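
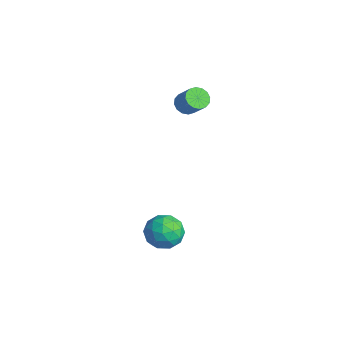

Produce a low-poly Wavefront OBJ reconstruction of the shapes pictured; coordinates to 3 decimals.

v 0.631 -3.002 -3.07
v 0.975 -3.549 -3.926
v -0.935 -3.731 -3.234
v -0.591 -4.278 -4.09
v -0.214 -4.517 -3.114
v 0.753 -4.066 -3.013
v -0.713 -3.214 -4.147
v 0.254 -2.763 -4.046
v 0.144 -3.68 -4.592
v 0.453 -4.485 -3.953
v -0.413 -2.795 -3.207
v -0.104 -3.6 -2.568
v 0.94 -3.211 -3.484
v -0.9 -4.069 -3.676
v -0.679 -4.209 -3.103
v -0.477 -4.53 -3.606
v 0.81 -3.515 -2.947
v 1.012 -3.836 -3.45
v 0.313 -4.405 -2.973
v -0.972 -3.444 -3.71
v -0.77 -3.765 -4.213
v 0.517 -2.75 -3.554
v 0.719 -3.071 -4.057
v -0.273 -2.875 -4.187
v 0.654 -3.61 -4.378
v -0.266 -4.039 -4.474
v -0.338 -3.413 -4.508
v 0.231 -3.148 -4.448
v 0.836 -4.083 -4.003
v -0.085 -4.512 -4.099
v 0.137 -4.652 -3.526
v 0.705 -4.387 -3.466
v 0.347 -4.16 -4.394
v 0.125 -2.768 -3.061
v -0.796 -3.197 -3.157
v -0.665 -2.893 -3.694
v -0.097 -2.628 -3.634
v 0.306 -3.241 -2.686
v -0.614 -3.67 -2.782
v -0.191 -4.132 -2.712
v 0.378 -3.867 -2.652
v -0.307 -3.12 -2.766
v -4.059 -0.531 2.22
v -3.615 -0.305 1.757
v -2.717 -0.102 2.718
v -3.161 -0.329 3.18
v -3.791 -0.019 1.862
v -2.894 0.184 2.822
v -4.039 0.13 2.062
v -3.142 0.333 3.023
v -4.293 0.101 2.305
v -3.395 0.304 3.266
v -4.483 -0.097 2.525
v -3.586 0.106 3.485
v -4.56 -0.411 2.663
v -3.663 -0.209 3.623
v -4.503 -0.758 2.682
v -3.605 -0.555 3.643
v -4.326 -1.044 2.578
v -3.429 -0.841 3.538
v -4.078 -1.193 2.377
v -3.181 -0.99 3.338
v -3.825 -1.164 2.134
v -2.927 -0.961 3.095
v -3.634 -0.966 1.915
v -2.737 -0.763 2.875
v -3.557 -0.651 1.777
v -2.66 -0.449 2.737
f 1 38 17
f 38 12 41
f 17 41 6
f 38 41 17
f 1 17 13
f 17 6 18
f 13 18 2
f 17 18 13
f 1 13 22
f 13 2 23
f 22 23 8
f 13 23 22
f 1 22 34
f 22 8 37
f 34 37 11
f 22 37 34
f 1 34 38
f 34 11 42
f 38 42 12
f 34 42 38
f 2 18 29
f 18 6 32
f 29 32 10
f 18 32 29
f 6 41 19
f 41 12 40
f 19 40 5
f 41 40 19
f 12 42 39
f 42 11 35
f 39 35 3
f 42 35 39
f 11 37 36
f 37 8 24
f 36 24 7
f 37 24 36
f 8 23 28
f 23 2 25
f 28 25 9
f 23 25 28
f 4 30 16
f 30 10 31
f 16 31 5
f 30 31 16
f 4 16 14
f 16 5 15
f 14 15 3
f 16 15 14
f 4 14 21
f 14 3 20
f 21 20 7
f 14 20 21
f 4 21 26
f 21 7 27
f 26 27 9
f 21 27 26
f 4 26 30
f 26 9 33
f 30 33 10
f 26 33 30
f 5 31 19
f 31 10 32
f 19 32 6
f 31 32 19
f 3 15 39
f 15 5 40
f 39 40 12
f 15 40 39
f 7 20 36
f 20 3 35
f 36 35 11
f 20 35 36
f 9 27 28
f 27 7 24
f 28 24 8
f 27 24 28
f 10 33 29
f 33 9 25
f 29 25 2
f 33 25 29
f 44 43 47
f 44 47 45
f 45 47 48
f 45 48 46
f 47 43 49
f 47 49 48
f 48 49 50
f 48 50 46
f 49 43 51
f 49 51 50
f 50 51 52
f 50 52 46
f 51 43 53
f 51 53 52
f 52 53 54
f 52 54 46
f 53 43 55
f 53 55 54
f 54 55 56
f 54 56 46
f 55 43 57
f 55 57 56
f 56 57 58
f 56 58 46
f 57 43 59
f 57 59 58
f 58 59 60
f 58 60 46
f 59 43 61
f 59 61 60
f 60 61 62
f 60 62 46
f 61 43 63
f 61 63 62
f 62 63 64
f 62 64 46
f 63 43 65
f 63 65 64
f 64 65 66
f 64 66 46
f 65 43 67
f 65 67 66
f 66 67 68
f 66 68 46
f 67 43 44
f 67 44 68
f 68 44 45
f 68 45 46



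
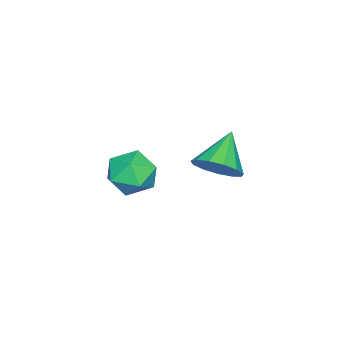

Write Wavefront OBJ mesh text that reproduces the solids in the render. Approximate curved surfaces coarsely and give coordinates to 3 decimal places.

v -3.389 -3.212 1.597
v -2.782 -2.781 2.012
v -2.478 -4.199 1.288
v -1.871 -3.768 1.703
v -2.511 -4.127 2.136
v -3.074 -3.517 2.327
v -2.186 -3.463 0.973
v -2.749 -2.853 1.164
v -2.039 -2.937 1.626
v -2.24 -3.347 2.345
v -3.02 -3.633 0.955
v -3.221 -4.043 1.674
v -1.475 -0.307 3.57
v -1.077 0.075 4.078
v -2.505 -0.353 4.41
v -1.28 0.363 3.844
v -1.545 0.438 3.524
v -1.788 0.276 3.218
v -1.932 -0.07 3.024
v -1.93 -0.492 3.003
v -1.784 -0.856 3.162
v -1.54 -1.045 3.45
v -1.276 -1 3.777
v -1.074 -0.735 4.037
v -1 -0.335 4.149
f 1 12 6
f 1 6 2
f 1 2 8
f 1 8 11
f 1 11 12
f 2 6 10
f 6 12 5
f 12 11 3
f 11 8 7
f 8 2 9
f 4 10 5
f 4 5 3
f 4 3 7
f 4 7 9
f 4 9 10
f 5 10 6
f 3 5 12
f 7 3 11
f 9 7 8
f 10 9 2
f 14 13 16
f 14 16 15
f 16 13 17
f 16 17 15
f 17 13 18
f 17 18 15
f 18 13 19
f 18 19 15
f 19 13 20
f 19 20 15
f 20 13 21
f 20 21 15
f 21 13 22
f 21 22 15
f 22 13 23
f 22 23 15
f 23 13 24
f 23 24 15
f 24 13 25
f 24 25 15
f 25 13 14
f 25 14 15



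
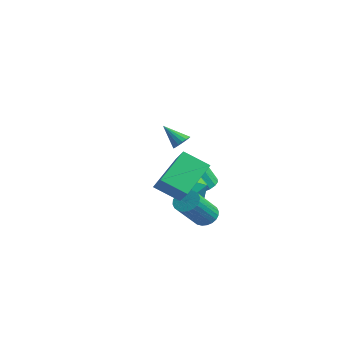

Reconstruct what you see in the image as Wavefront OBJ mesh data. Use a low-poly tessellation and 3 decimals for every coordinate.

v -2.095 1.681 2.088
v -1.781 1.89 2.502
v -3.085 1.299 3.032
v -1.933 2.097 2.426
v -2.123 2.209 2.273
v -2.305 2.199 2.077
v -2.44 2.071 1.884
v -2.495 1.853 1.737
v -2.459 1.596 1.672
v -2.339 1.358 1.701
v -2.163 1.194 1.82
v -1.972 1.142 1.999
v -1.808 1.212 2.2
v -1.711 1.391 2.375
v -1.701 1.635 2.484
v 0.561 0.872 0.352
v 1.115 1.268 0.668
v 0.852 0.824 1.684
v 0.299 0.428 1.368
v 0.83 1.486 0.689
v 0.567 1.041 1.706
v 0.484 1.563 0.634
v 0.221 1.118 1.65
v 0.155 1.482 0.513
v -0.107 1.037 1.53
v -0.08 1.261 0.356
v -0.343 0.817 1.372
v -0.168 0.951 0.198
v -0.431 0.507 1.214
v -0.09 0.623 0.075
v -0.352 0.179 1.091
v 0.138 0.353 0.015
v -0.125 -0.092 1.032
v 0.463 0.201 0.033
v 0.2 -0.244 1.049
v 0.81 0.203 0.123
v 0.548 -0.242 1.14
v 1.101 0.358 0.266
v 0.838 -0.086 1.283
v 1.267 0.631 0.429
v 1.005 0.187 1.445
v 1.272 0.96 0.574
v 1.01 0.515 1.59
v 3.629 -1.72 0.402
v 4.118 -2.02 0.018
v 4.44 -3.459 1.555
v 3.951 -3.16 1.938
v 4.263 -1.84 0.156
v 4.585 -3.279 1.693
v 4.311 -1.642 0.332
v 4.633 -3.081 1.869
v 4.255 -1.456 0.518
v 4.577 -2.895 2.055
v 4.104 -1.31 0.687
v 4.426 -2.749 2.224
v 3.881 -1.226 0.812
v 4.203 -2.665 2.349
v 3.619 -1.218 0.874
v 3.941 -2.657 2.411
v 3.359 -1.286 0.865
v 3.681 -2.725 2.402
v 3.14 -1.421 0.785
v 3.462 -2.86 2.322
v 2.995 -1.601 0.647
v 3.317 -3.04 2.184
v 2.947 -1.799 0.471
v 3.269 -3.238 2.008
v 3.003 -1.985 0.285
v 3.325 -3.424 1.822
v 3.154 -2.131 0.116
v 3.476 -3.57 1.653
v 3.377 -2.215 -0.009
v 3.699 -3.654 1.528
v 3.639 -2.223 -0.071
v 3.961 -3.662 1.466
v 3.899 -2.155 -0.062
v 4.221 -3.594 1.475
v 1.032 -0.432 1.371
v 1.696 -0.502 2.012
v 1.784 -1.378 0.488
v 2.448 -1.448 1.129
v 1.611 -1.81 1.288
v 1.146 -1.225 1.834
v 2.334 -0.655 0.666
v 1.869 -0.07 1.212
v 2.5 -0.64 1.576
v 2.054 -1.353 1.961
v 1.426 -0.527 0.539
v 0.98 -1.24 0.924
v 3.936 -3.518 2.04
v 2.917 -4.265 2.792
v 3.497 -1.787 3.164
v 2.478 -2.534 3.916
v 4.902 -3.886 2.984
v 3.883 -4.633 3.736
v 4.463 -2.155 4.108
v 3.444 -2.902 4.86
f 2 1 4
f 2 4 3
f 4 1 5
f 4 5 3
f 5 1 6
f 5 6 3
f 6 1 7
f 6 7 3
f 7 1 8
f 7 8 3
f 8 1 9
f 8 9 3
f 9 1 10
f 9 10 3
f 10 1 11
f 10 11 3
f 11 1 12
f 11 12 3
f 12 1 13
f 12 13 3
f 13 1 14
f 13 14 3
f 14 1 15
f 14 15 3
f 15 1 2
f 15 2 3
f 17 16 20
f 17 20 18
f 18 20 21
f 18 21 19
f 20 16 22
f 20 22 21
f 21 22 23
f 21 23 19
f 22 16 24
f 22 24 23
f 23 24 25
f 23 25 19
f 24 16 26
f 24 26 25
f 25 26 27
f 25 27 19
f 26 16 28
f 26 28 27
f 27 28 29
f 27 29 19
f 28 16 30
f 28 30 29
f 29 30 31
f 29 31 19
f 30 16 32
f 30 32 31
f 31 32 33
f 31 33 19
f 32 16 34
f 32 34 33
f 33 34 35
f 33 35 19
f 34 16 36
f 34 36 35
f 35 36 37
f 35 37 19
f 36 16 38
f 36 38 37
f 37 38 39
f 37 39 19
f 38 16 40
f 38 40 39
f 39 40 41
f 39 41 19
f 40 16 42
f 40 42 41
f 41 42 43
f 41 43 19
f 42 16 17
f 42 17 43
f 43 17 18
f 43 18 19
f 45 44 48
f 45 48 46
f 46 48 49
f 46 49 47
f 48 44 50
f 48 50 49
f 49 50 51
f 49 51 47
f 50 44 52
f 50 52 51
f 51 52 53
f 51 53 47
f 52 44 54
f 52 54 53
f 53 54 55
f 53 55 47
f 54 44 56
f 54 56 55
f 55 56 57
f 55 57 47
f 56 44 58
f 56 58 57
f 57 58 59
f 57 59 47
f 58 44 60
f 58 60 59
f 59 60 61
f 59 61 47
f 60 44 62
f 60 62 61
f 61 62 63
f 61 63 47
f 62 44 64
f 62 64 63
f 63 64 65
f 63 65 47
f 64 44 66
f 64 66 65
f 65 66 67
f 65 67 47
f 66 44 68
f 66 68 67
f 67 68 69
f 67 69 47
f 68 44 70
f 68 70 69
f 69 70 71
f 69 71 47
f 70 44 72
f 70 72 71
f 71 72 73
f 71 73 47
f 72 44 74
f 72 74 73
f 73 74 75
f 73 75 47
f 74 44 76
f 74 76 75
f 75 76 77
f 75 77 47
f 76 44 45
f 76 45 77
f 77 45 46
f 77 46 47
f 78 89 83
f 78 83 79
f 78 79 85
f 78 85 88
f 78 88 89
f 79 83 87
f 83 89 82
f 89 88 80
f 88 85 84
f 85 79 86
f 81 87 82
f 81 82 80
f 81 80 84
f 81 84 86
f 81 86 87
f 82 87 83
f 80 82 89
f 84 80 88
f 86 84 85
f 87 86 79
f 91 93 90
f 94 91 90
f 90 93 92
f 92 94 90
f 91 97 93
f 95 91 94
f 95 97 91
f 93 97 92
f 96 94 92
f 92 97 96
f 96 95 94
f 97 95 96



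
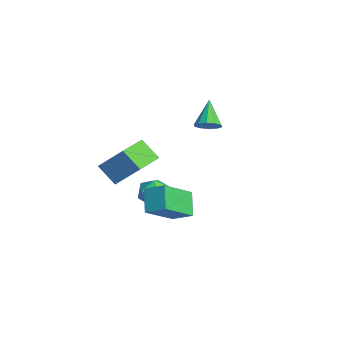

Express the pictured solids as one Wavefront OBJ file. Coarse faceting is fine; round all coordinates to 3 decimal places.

v -1.971 -1.527 -3.047
v -2.71 -2.123 -2.158
v -1.207 -0.559 -1.764
v -1.946 -1.154 -0.875
v -0.714 -2.786 -2.845
v -1.453 -3.381 -1.956
v 0.05 -1.817 -1.562
v -0.689 -2.413 -0.673
v 1.375 -0.979 -2.493
v 1.831 -0.958 -1.799
v 1.449 -2.322 -2.501
v 1.905 -2.301 -1.807
v 1.102 -2.087 -1.783
v 1.057 -1.258 -1.778
v 2.223 -2.022 -2.522
v 2.178 -1.193 -2.517
v 2.355 -1.603 -1.817
v 1.662 -1.643 -1.36
v 1.618 -1.637 -2.94
v 0.925 -1.677 -2.483
v -1.487 1.881 -0.208
v -1.102 2.4 -0.032
v -2.533 2.279 0.908
v -1.365 2.529 -0.324
v -1.674 2.411 -0.572
v -1.912 2.09 -0.681
v -1.988 1.69 -0.609
v -1.873 1.362 -0.384
v -1.61 1.233 -0.091
v -1.3 1.351 0.157
v -1.062 1.672 0.266
v -0.986 2.072 0.194
v 2.449 -1.061 -1.97
v 3.194 -2.523 -0.793
v 3.103 -0.336 -1.484
v 3.848 -1.799 -0.307
v 3.372 -1.301 -2.853
v 4.117 -2.764 -1.676
v 4.026 -0.577 -2.367
v 4.771 -2.039 -1.19
f 2 4 1
f 5 2 1
f 1 4 3
f 3 5 1
f 2 8 4
f 6 2 5
f 6 8 2
f 4 8 3
f 7 5 3
f 3 8 7
f 7 6 5
f 8 6 7
f 9 20 14
f 9 14 10
f 9 10 16
f 9 16 19
f 9 19 20
f 10 14 18
f 14 20 13
f 20 19 11
f 19 16 15
f 16 10 17
f 12 18 13
f 12 13 11
f 12 11 15
f 12 15 17
f 12 17 18
f 13 18 14
f 11 13 20
f 15 11 19
f 17 15 16
f 18 17 10
f 22 21 24
f 22 24 23
f 24 21 25
f 24 25 23
f 25 21 26
f 25 26 23
f 26 21 27
f 26 27 23
f 27 21 28
f 27 28 23
f 28 21 29
f 28 29 23
f 29 21 30
f 29 30 23
f 30 21 31
f 30 31 23
f 31 21 32
f 31 32 23
f 32 21 22
f 32 22 23
f 34 36 33
f 37 34 33
f 33 36 35
f 35 37 33
f 34 40 36
f 38 34 37
f 38 40 34
f 36 40 35
f 39 37 35
f 35 40 39
f 39 38 37
f 40 38 39



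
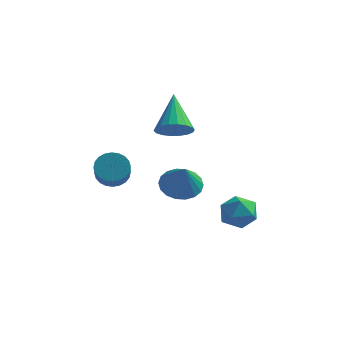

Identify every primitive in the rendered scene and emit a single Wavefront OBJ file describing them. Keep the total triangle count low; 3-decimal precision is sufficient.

v 0.052 1.207 1.354
v 0.421 0.684 0.944
v 0.408 0.633 2.406
v 0.657 0.921 0.993
v 0.773 1.215 1.114
v 0.747 1.507 1.283
v 0.583 1.74 1.465
v 0.314 1.867 1.626
v -0.007 1.864 1.732
v -0.316 1.73 1.764
v -0.553 1.493 1.715
v -0.669 1.2 1.594
v -0.643 0.907 1.425
v -0.479 0.675 1.243
v -0.209 0.547 1.082
v 0.112 0.551 0.976
v -1.006 3.324 2.778
v -0.463 3.738 2.583
v -1.474 4.496 3.962
v -0.697 3.835 2.394
v -0.992 3.832 2.282
v -1.29 3.727 2.267
v -1.532 3.543 2.354
v -1.669 3.316 2.525
v -1.676 3.09 2.746
v -1.549 2.91 2.973
v -1.315 2.813 3.162
v -1.02 2.817 3.275
v -0.722 2.921 3.289
v -0.481 3.105 3.202
v -0.343 3.333 3.032
v -0.337 3.559 2.811
v -2.912 2.313 0.82
v -2.318 2.412 0.635
v -1.854 1.306 1.535
v -2.448 1.207 1.72
v -2.334 2.563 0.828
v -1.869 1.457 1.729
v -2.438 2.676 1.021
v -1.973 1.569 1.921
v -2.614 2.733 1.182
v -2.149 1.627 2.082
v -2.835 2.727 1.289
v -2.371 1.621 2.189
v -3.068 2.658 1.324
v -2.604 1.551 2.224
v -3.278 2.536 1.282
v -2.813 1.43 2.182
v -3.432 2.38 1.17
v -2.967 1.274 2.07
v -3.506 2.214 1.005
v -3.042 1.108 1.905
v -3.491 2.063 0.811
v -3.026 0.957 1.712
v -3.387 1.951 0.619
v -2.922 0.844 1.519
v -3.211 1.893 0.458
v -2.746 0.787 1.358
v -2.989 1.899 0.351
v -2.525 0.793 1.251
v -2.756 1.969 0.316
v -2.292 0.862 1.216
v -2.547 2.09 0.358
v -2.082 0.984 1.258
v -2.393 2.246 0.47
v -1.928 1.14 1.37
v 1.61 3.381 -0.565
v 2.086 3.057 -0.073
v 1.134 2.283 -0.827
v 1.61 1.959 -0.335
v 1.05 2.403 -0.084
v 1.344 3.082 0.077
v 1.876 2.258 -0.977
v 2.17 2.937 -0.816
v 2.25 2.364 -0.328
v 1.74 2.453 0.224
v 1.48 2.887 -1.124
v 0.97 2.976 -0.572
f 2 1 4
f 2 4 3
f 4 1 5
f 4 5 3
f 5 1 6
f 5 6 3
f 6 1 7
f 6 7 3
f 7 1 8
f 7 8 3
f 8 1 9
f 8 9 3
f 9 1 10
f 9 10 3
f 10 1 11
f 10 11 3
f 11 1 12
f 11 12 3
f 12 1 13
f 12 13 3
f 13 1 14
f 13 14 3
f 14 1 15
f 14 15 3
f 15 1 16
f 15 16 3
f 16 1 2
f 16 2 3
f 18 17 20
f 18 20 19
f 20 17 21
f 20 21 19
f 21 17 22
f 21 22 19
f 22 17 23
f 22 23 19
f 23 17 24
f 23 24 19
f 24 17 25
f 24 25 19
f 25 17 26
f 25 26 19
f 26 17 27
f 26 27 19
f 27 17 28
f 27 28 19
f 28 17 29
f 28 29 19
f 29 17 30
f 29 30 19
f 30 17 31
f 30 31 19
f 31 17 32
f 31 32 19
f 32 17 18
f 32 18 19
f 34 33 37
f 34 37 35
f 35 37 38
f 35 38 36
f 37 33 39
f 37 39 38
f 38 39 40
f 38 40 36
f 39 33 41
f 39 41 40
f 40 41 42
f 40 42 36
f 41 33 43
f 41 43 42
f 42 43 44
f 42 44 36
f 43 33 45
f 43 45 44
f 44 45 46
f 44 46 36
f 45 33 47
f 45 47 46
f 46 47 48
f 46 48 36
f 47 33 49
f 47 49 48
f 48 49 50
f 48 50 36
f 49 33 51
f 49 51 50
f 50 51 52
f 50 52 36
f 51 33 53
f 51 53 52
f 52 53 54
f 52 54 36
f 53 33 55
f 53 55 54
f 54 55 56
f 54 56 36
f 55 33 57
f 55 57 56
f 56 57 58
f 56 58 36
f 57 33 59
f 57 59 58
f 58 59 60
f 58 60 36
f 59 33 61
f 59 61 60
f 60 61 62
f 60 62 36
f 61 33 63
f 61 63 62
f 62 63 64
f 62 64 36
f 63 33 65
f 63 65 64
f 64 65 66
f 64 66 36
f 65 33 34
f 65 34 66
f 66 34 35
f 66 35 36
f 67 78 72
f 67 72 68
f 67 68 74
f 67 74 77
f 67 77 78
f 68 72 76
f 72 78 71
f 78 77 69
f 77 74 73
f 74 68 75
f 70 76 71
f 70 71 69
f 70 69 73
f 70 73 75
f 70 75 76
f 71 76 72
f 69 71 78
f 73 69 77
f 75 73 74
f 76 75 68



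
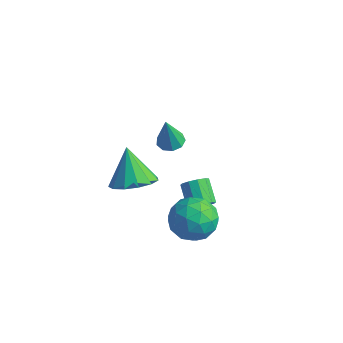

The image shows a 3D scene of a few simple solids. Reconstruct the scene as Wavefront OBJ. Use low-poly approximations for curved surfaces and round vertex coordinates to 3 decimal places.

v 1.213 -0.549 -2.514
v 1.63 -0.117 -2.36
v 0.804 0.442 -1.693
v 0.387 0.009 -1.846
v 1.451 -0.001 -2.679
v 0.625 0.558 -2.011
v 1.181 -0.095 -2.934
v 0.355 0.464 -2.266
v 0.923 -0.362 -3.029
v 0.097 0.197 -2.361
v 0.776 -0.701 -2.927
v -0.05 -0.142 -2.259
v 0.796 -0.982 -2.667
v -0.03 -0.423 -2
v 0.975 -1.098 -2.349
v 0.149 -0.539 -1.681
v 1.245 -1.004 -2.094
v 0.419 -0.445 -1.426
v 1.503 -0.737 -1.999
v 0.677 -0.178 -1.331
v 1.65 -0.398 -2.101
v 0.824 0.161 -1.433
v -0.568 -2.805 -0.173
v 0.14 -3.311 0.414
v -1.392 -2.255 1.293
v 0.353 -2.766 0.33
v 0.274 -2.233 0.085
v -0.073 -1.882 -0.241
v -0.576 -1.824 -0.546
v -1.077 -2.077 -0.733
v -1.417 -2.562 -0.742
v -1.487 -3.124 -0.57
v -1.265 -3.584 -0.272
v -0.822 -3.798 0.057
v -0.298 -3.696 0.313
v 0.939 -1.616 -1.334
v 1.719 -0.864 -1.639
v 1.961 -2.956 -2.021
v 2.741 -2.204 -2.326
v 2.567 -2.423 -1.237
v 1.935 -1.595 -0.812
v 1.745 -2.225 -2.848
v 1.113 -1.397 -2.423
v 2.216 -1.241 -2.575
v 2.725 -1.363 -1.579
v 0.955 -2.457 -2.081
v 1.464 -2.579 -1.085
v 1.239 -1.122 -1.426
v 2.441 -2.698 -2.234
v 2.339 -2.826 -1.593
v 2.797 -2.385 -1.773
v 1.366 -1.552 -0.94
v 1.825 -1.11 -1.119
v 2.324 -2.027 -0.883
v 1.855 -2.71 -2.541
v 2.314 -2.268 -2.72
v 0.883 -1.435 -1.887
v 1.341 -0.994 -2.067
v 1.356 -1.793 -2.777
v 1.99 -0.902 -2.156
v 2.591 -1.69 -2.56
v 2.005 -1.702 -2.866
v 1.634 -1.215 -2.617
v 2.289 -0.974 -1.57
v 2.89 -1.762 -1.974
v 2.788 -1.89 -1.334
v 2.416 -1.404 -1.084
v 2.581 -1.195 -2.121
v 0.79 -2.058 -1.686
v 1.391 -2.846 -2.09
v 1.264 -2.416 -2.576
v 0.892 -1.93 -2.326
v 1.089 -2.13 -1.1
v 1.69 -2.918 -1.504
v 2.046 -2.605 -1.043
v 1.675 -2.118 -0.794
v 1.099 -2.625 -1.539
v -3.022 2.605 -3.295
v -2.363 2.563 -3.289
v -3.058 2.295 -1.665
v -2.492 2.989 -3.21
v -2.868 3.235 -3.172
v -3.316 3.187 -3.191
v -3.627 2.866 -3.259
v -3.655 2.423 -3.344
v -3.386 2.066 -3.406
v -2.947 1.961 -3.416
v -2.543 2.157 -3.37
f 2 1 5
f 2 5 3
f 3 5 6
f 3 6 4
f 5 1 7
f 5 7 6
f 6 7 8
f 6 8 4
f 7 1 9
f 7 9 8
f 8 9 10
f 8 10 4
f 9 1 11
f 9 11 10
f 10 11 12
f 10 12 4
f 11 1 13
f 11 13 12
f 12 13 14
f 12 14 4
f 13 1 15
f 13 15 14
f 14 15 16
f 14 16 4
f 15 1 17
f 15 17 16
f 16 17 18
f 16 18 4
f 17 1 19
f 17 19 18
f 18 19 20
f 18 20 4
f 19 1 21
f 19 21 20
f 20 21 22
f 20 22 4
f 21 1 2
f 21 2 22
f 22 2 3
f 22 3 4
f 24 23 26
f 24 26 25
f 26 23 27
f 26 27 25
f 27 23 28
f 27 28 25
f 28 23 29
f 28 29 25
f 29 23 30
f 29 30 25
f 30 23 31
f 30 31 25
f 31 23 32
f 31 32 25
f 32 23 33
f 32 33 25
f 33 23 34
f 33 34 25
f 34 23 35
f 34 35 25
f 35 23 24
f 35 24 25
f 36 73 52
f 73 47 76
f 52 76 41
f 73 76 52
f 36 52 48
f 52 41 53
f 48 53 37
f 52 53 48
f 36 48 57
f 48 37 58
f 57 58 43
f 48 58 57
f 36 57 69
f 57 43 72
f 69 72 46
f 57 72 69
f 36 69 73
f 69 46 77
f 73 77 47
f 69 77 73
f 37 53 64
f 53 41 67
f 64 67 45
f 53 67 64
f 41 76 54
f 76 47 75
f 54 75 40
f 76 75 54
f 47 77 74
f 77 46 70
f 74 70 38
f 77 70 74
f 46 72 71
f 72 43 59
f 71 59 42
f 72 59 71
f 43 58 63
f 58 37 60
f 63 60 44
f 58 60 63
f 39 65 51
f 65 45 66
f 51 66 40
f 65 66 51
f 39 51 49
f 51 40 50
f 49 50 38
f 51 50 49
f 39 49 56
f 49 38 55
f 56 55 42
f 49 55 56
f 39 56 61
f 56 42 62
f 61 62 44
f 56 62 61
f 39 61 65
f 61 44 68
f 65 68 45
f 61 68 65
f 40 66 54
f 66 45 67
f 54 67 41
f 66 67 54
f 38 50 74
f 50 40 75
f 74 75 47
f 50 75 74
f 42 55 71
f 55 38 70
f 71 70 46
f 55 70 71
f 44 62 63
f 62 42 59
f 63 59 43
f 62 59 63
f 45 68 64
f 68 44 60
f 64 60 37
f 68 60 64
f 79 78 81
f 79 81 80
f 81 78 82
f 81 82 80
f 82 78 83
f 82 83 80
f 83 78 84
f 83 84 80
f 84 78 85
f 84 85 80
f 85 78 86
f 85 86 80
f 86 78 87
f 86 87 80
f 87 78 88
f 87 88 80
f 88 78 79
f 88 79 80



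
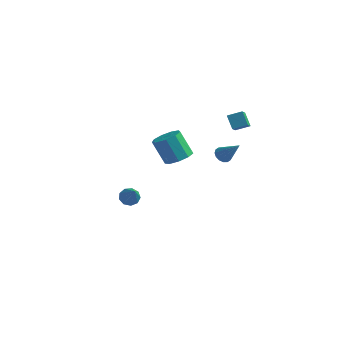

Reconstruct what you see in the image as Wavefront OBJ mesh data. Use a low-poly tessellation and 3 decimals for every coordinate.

v 2.78 -1.076 3.421
v 2.242 -0.667 4.13
v 2.577 -0.258 2.794
v 2.04 0.152 3.504
v 3.52 -0.652 3.736
v 2.983 -0.242 4.446
v 3.318 0.167 3.11
v 2.78 0.576 3.819
v -3.953 -0.786 -4.629
v -3.675 -1.155 -5.086
v -2.987 -1.914 -3.131
v -3.415 -0.807 -4.992
v -3.407 -0.449 -4.728
v -3.655 -0.249 -4.418
v -4.042 -0.301 -4.207
v -4.389 -0.579 -4.193
v -4.531 -0.955 -4.384
v -4.403 -1.252 -4.689
v -4.065 -1.33 -4.967
v 2.647 -1.962 1.764
v 3.021 -2.161 1.397
v 3.733 -2.158 2.976
v 3.066 -1.874 1.402
v 2.999 -1.612 1.505
v 2.838 -1.443 1.677
v 2.625 -1.413 1.872
v 2.419 -1.53 2.038
v 2.273 -1.763 2.13
v 2.228 -2.049 2.125
v 2.295 -2.312 2.022
v 2.456 -2.481 1.85
v 2.668 -2.511 1.655
v 2.875 -2.394 1.489
v 0.529 -3.18 1.6
v 1.237 -3.462 2.041
v 0.378 -3.362 3.481
v -0.329 -3.08 3.04
v 1.243 -2.861 2.003
v 0.385 -2.761 3.444
v 0.916 -2.41 1.776
v 0.058 -2.309 3.217
v 0.407 -2.319 1.467
v -0.451 -2.218 2.908
v -0.044 -2.631 1.22
v -0.902 -2.531 2.661
v -0.227 -3.2 1.15
v -1.086 -3.1 2.591
v -0.057 -3.76 1.291
v -0.915 -3.66 2.732
v 0.388 -4.048 1.576
v -0.47 -3.948 3.017
v 0.899 -3.931 1.872
v 0.041 -3.831 3.313
f 2 4 1
f 5 2 1
f 1 4 3
f 3 5 1
f 2 8 4
f 6 2 5
f 6 8 2
f 4 8 3
f 7 5 3
f 3 8 7
f 7 6 5
f 8 6 7
f 10 9 12
f 10 12 11
f 12 9 13
f 12 13 11
f 13 9 14
f 13 14 11
f 14 9 15
f 14 15 11
f 15 9 16
f 15 16 11
f 16 9 17
f 16 17 11
f 17 9 18
f 17 18 11
f 18 9 19
f 18 19 11
f 19 9 10
f 19 10 11
f 21 20 23
f 21 23 22
f 23 20 24
f 23 24 22
f 24 20 25
f 24 25 22
f 25 20 26
f 25 26 22
f 26 20 27
f 26 27 22
f 27 20 28
f 27 28 22
f 28 20 29
f 28 29 22
f 29 20 30
f 29 30 22
f 30 20 31
f 30 31 22
f 31 20 32
f 31 32 22
f 32 20 33
f 32 33 22
f 33 20 21
f 33 21 22
f 35 34 38
f 35 38 36
f 36 38 39
f 36 39 37
f 38 34 40
f 38 40 39
f 39 40 41
f 39 41 37
f 40 34 42
f 40 42 41
f 41 42 43
f 41 43 37
f 42 34 44
f 42 44 43
f 43 44 45
f 43 45 37
f 44 34 46
f 44 46 45
f 45 46 47
f 45 47 37
f 46 34 48
f 46 48 47
f 47 48 49
f 47 49 37
f 48 34 50
f 48 50 49
f 49 50 51
f 49 51 37
f 50 34 52
f 50 52 51
f 51 52 53
f 51 53 37
f 52 34 35
f 52 35 53
f 53 35 36
f 53 36 37



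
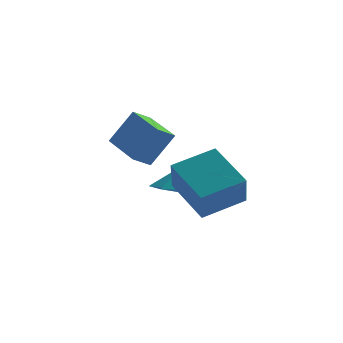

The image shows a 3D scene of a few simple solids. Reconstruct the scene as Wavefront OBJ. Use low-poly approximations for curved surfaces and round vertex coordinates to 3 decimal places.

v -2.735 -0.359 -0.782
v -2.149 0.412 -1.1
v -2.525 -0.081 0.282
v -2.895 0.623 -1.008
v -3.547 0.258 -0.783
v -3.724 -0.469 -0.558
v -3.322 -1.131 -0.464
v -2.575 -1.341 -0.557
v -1.923 -0.976 -0.781
v -1.746 -0.25 -1.006
v -4.279 -0.771 0.835
v -3.428 -0.619 2.181
v -5.128 0.75 1.2
v -4.276 0.902 2.546
v -3.664 -0.322 0.394
v -2.812 -0.17 1.74
v -4.512 1.199 0.759
v -3.661 1.351 2.105
v -2.037 -4.363 0.338
v -3.005 -2.946 1.307
v -1.981 -3.474 -0.906
v -2.949 -2.057 0.063
v -0.531 -3.703 0.877
v -1.499 -2.286 1.846
v -0.475 -2.814 -0.367
v -1.443 -1.397 0.602
f 2 1 4
f 2 4 3
f 4 1 5
f 4 5 3
f 5 1 6
f 5 6 3
f 6 1 7
f 6 7 3
f 7 1 8
f 7 8 3
f 8 1 9
f 8 9 3
f 9 1 10
f 9 10 3
f 10 1 2
f 10 2 3
f 12 14 11
f 15 12 11
f 11 14 13
f 13 15 11
f 12 18 14
f 16 12 15
f 16 18 12
f 14 18 13
f 17 15 13
f 13 18 17
f 17 16 15
f 18 16 17
f 20 22 19
f 23 20 19
f 19 22 21
f 21 23 19
f 20 26 22
f 24 20 23
f 24 26 20
f 22 26 21
f 25 23 21
f 21 26 25
f 25 24 23
f 26 24 25



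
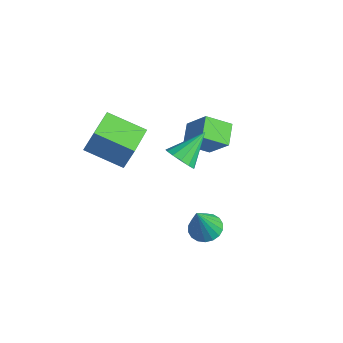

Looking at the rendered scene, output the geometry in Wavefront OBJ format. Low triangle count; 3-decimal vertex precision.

v 1.923 0.573 -1.194
v 2.537 1.045 -1.105
v 2.197 -0.113 0.534
v 2.274 1.238 -0.987
v 1.941 1.299 -0.909
v 1.604 1.216 -0.889
v 1.331 1.006 -0.928
v 1.175 0.71 -1.021
v 1.166 0.387 -1.148
v 1.308 0.101 -1.284
v 1.571 -0.092 -1.402
v 1.904 -0.153 -1.479
v 2.241 -0.07 -1.5
v 2.514 0.14 -1.46
v 2.671 0.436 -1.368
v 2.679 0.759 -1.241
v -1.764 1.989 0.962
v -2.537 2.739 1.469
v -1.208 3.038 0.258
v -1.98 3.788 0.765
v -0.7 2.252 2.195
v -1.472 3.002 2.702
v -0.143 3.301 1.491
v -0.916 4.051 1.998
v 0.545 0.191 2.796
v 1.291 0.368 2.651
v 0.415 1.589 3.824
v 1.053 0.572 2.343
v 0.654 0.655 2.179
v 0.22 0.591 2.211
v -0.11 0.399 2.429
v -0.232 0.142 2.764
v -0.107 -0.1 3.109
v 0.225 -0.249 3.355
v 0.659 -0.259 3.423
v 1.057 -0.126 3.293
v 1.292 0.108 3.005
v -1.769 -3.172 3.493
v -1.474 -2.799 4.681
v -2.87 -1.796 3.335
v -2.575 -1.423 4.523
v -0.325 -2.097 2.797
v -0.03 -1.724 3.985
v -1.426 -0.721 2.639
v -1.131 -0.348 3.827
f 2 1 4
f 2 4 3
f 4 1 5
f 4 5 3
f 5 1 6
f 5 6 3
f 6 1 7
f 6 7 3
f 7 1 8
f 7 8 3
f 8 1 9
f 8 9 3
f 9 1 10
f 9 10 3
f 10 1 11
f 10 11 3
f 11 1 12
f 11 12 3
f 12 1 13
f 12 13 3
f 13 1 14
f 13 14 3
f 14 1 15
f 14 15 3
f 15 1 16
f 15 16 3
f 16 1 2
f 16 2 3
f 18 20 17
f 21 18 17
f 17 20 19
f 19 21 17
f 18 24 20
f 22 18 21
f 22 24 18
f 20 24 19
f 23 21 19
f 19 24 23
f 23 22 21
f 24 22 23
f 26 25 28
f 26 28 27
f 28 25 29
f 28 29 27
f 29 25 30
f 29 30 27
f 30 25 31
f 30 31 27
f 31 25 32
f 31 32 27
f 32 25 33
f 32 33 27
f 33 25 34
f 33 34 27
f 34 25 35
f 34 35 27
f 35 25 36
f 35 36 27
f 36 25 37
f 36 37 27
f 37 25 26
f 37 26 27
f 39 41 38
f 42 39 38
f 38 41 40
f 40 42 38
f 39 45 41
f 43 39 42
f 43 45 39
f 41 45 40
f 44 42 40
f 40 45 44
f 44 43 42
f 45 43 44



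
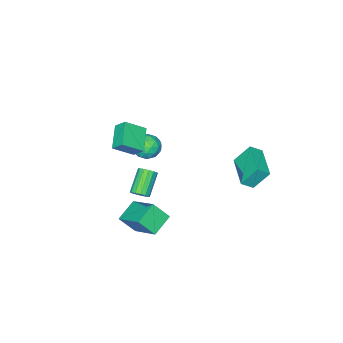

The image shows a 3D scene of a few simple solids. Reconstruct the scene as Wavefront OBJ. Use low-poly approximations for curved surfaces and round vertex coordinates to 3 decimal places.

v -1.772 -3.617 1.715
v -1.409 -3.269 1.068
v -0.651 -4.271 1.992
v -0.288 -3.923 1.345
v -0.484 -3.469 1.999
v -1.177 -3.064 1.827
v -0.883 -4.476 1.233
v -1.576 -4.071 1.061
v -0.859 -3.8 0.769
v -0.613 -3.177 1.243
v -1.447 -4.363 1.817
v -1.201 -3.74 2.291
v -1.689 -3.385 1.367
v -0.371 -4.155 1.693
v -0.487 -3.888 2.077
v -0.273 -3.683 1.697
v -1.552 -3.265 1.814
v -1.339 -3.06 1.433
v -0.795 -3.178 1.98
v -0.721 -4.48 1.627
v -0.508 -4.275 1.246
v -1.787 -3.857 1.363
v -1.573 -3.652 0.983
v -1.265 -4.362 1.08
v -1.152 -3.493 0.811
v -0.494 -3.877 0.974
v -0.843 -4.202 0.908
v -1.251 -3.965 0.808
v -1.007 -3.127 1.09
v -0.348 -3.511 1.252
v -0.464 -3.244 1.637
v -0.871 -3.006 1.536
v -0.684 -3.439 0.914
v -1.712 -4.029 1.808
v -1.053 -4.413 1.97
v -1.189 -4.534 1.524
v -1.596 -4.296 1.423
v -1.566 -3.663 2.086
v -0.908 -4.047 2.249
v -0.809 -3.575 2.252
v -1.217 -3.338 2.152
v -1.376 -4.101 2.146
v 0.753 -4.214 3.977
v 0.642 -3.602 4.57
v -0.201 -3.665 3.231
v -0.313 -3.052 3.825
v 1.773 -3.368 3.295
v 1.661 -2.755 3.889
v 0.818 -2.818 2.55
v 0.707 -2.206 3.143
v 1.198 -2.019 0.072
v 1.575 -2.214 0.373
v 0.539 -2.676 1.369
v 0.162 -2.481 1.068
v 1.542 -1.96 0.457
v 0.507 -2.423 1.453
v 1.418 -1.722 0.438
v 0.382 -2.185 1.435
v 1.235 -1.564 0.321
v 0.199 -2.026 1.317
v 1.041 -1.527 0.137
v 0.005 -1.99 1.134
v 0.89 -1.622 -0.064
v -0.146 -2.085 0.932
v 0.821 -1.824 -0.229
v -0.215 -2.286 0.767
v 0.853 -2.077 -0.313
v -0.182 -2.54 0.683
v 0.978 -2.315 -0.295
v -0.058 -2.778 0.702
v 1.161 -2.474 -0.177
v 0.125 -2.936 0.819
v 1.355 -2.51 0.006
v 0.319 -2.973 1.003
v 1.506 -2.415 0.208
v 0.47 -2.878 1.204
v -3.988 0.449 0.841
v -4.557 1.029 1.956
v -2.875 2.006 0.598
v -3.443 2.587 1.713
v -3.417 0.113 1.307
v -3.985 0.694 2.422
v -2.303 1.671 1.064
v -2.872 2.251 2.179
v 2.438 -1.183 0.86
v 2.709 0.506 1.878
v 1.919 -0.559 -0.038
v 2.19 1.13 0.98
v 3.59 -1.03 0.3
v 3.861 0.659 1.318
v 3.071 -0.406 -0.598
v 3.342 1.283 0.42
f 1 38 17
f 38 12 41
f 17 41 6
f 38 41 17
f 1 17 13
f 17 6 18
f 13 18 2
f 17 18 13
f 1 13 22
f 13 2 23
f 22 23 8
f 13 23 22
f 1 22 34
f 22 8 37
f 34 37 11
f 22 37 34
f 1 34 38
f 34 11 42
f 38 42 12
f 34 42 38
f 2 18 29
f 18 6 32
f 29 32 10
f 18 32 29
f 6 41 19
f 41 12 40
f 19 40 5
f 41 40 19
f 12 42 39
f 42 11 35
f 39 35 3
f 42 35 39
f 11 37 36
f 37 8 24
f 36 24 7
f 37 24 36
f 8 23 28
f 23 2 25
f 28 25 9
f 23 25 28
f 4 30 16
f 30 10 31
f 16 31 5
f 30 31 16
f 4 16 14
f 16 5 15
f 14 15 3
f 16 15 14
f 4 14 21
f 14 3 20
f 21 20 7
f 14 20 21
f 4 21 26
f 21 7 27
f 26 27 9
f 21 27 26
f 4 26 30
f 26 9 33
f 30 33 10
f 26 33 30
f 5 31 19
f 31 10 32
f 19 32 6
f 31 32 19
f 3 15 39
f 15 5 40
f 39 40 12
f 15 40 39
f 7 20 36
f 20 3 35
f 36 35 11
f 20 35 36
f 9 27 28
f 27 7 24
f 28 24 8
f 27 24 28
f 10 33 29
f 33 9 25
f 29 25 2
f 33 25 29
f 44 46 43
f 47 44 43
f 43 46 45
f 45 47 43
f 44 50 46
f 48 44 47
f 48 50 44
f 46 50 45
f 49 47 45
f 45 50 49
f 49 48 47
f 50 48 49
f 52 51 55
f 52 55 53
f 53 55 56
f 53 56 54
f 55 51 57
f 55 57 56
f 56 57 58
f 56 58 54
f 57 51 59
f 57 59 58
f 58 59 60
f 58 60 54
f 59 51 61
f 59 61 60
f 60 61 62
f 60 62 54
f 61 51 63
f 61 63 62
f 62 63 64
f 62 64 54
f 63 51 65
f 63 65 64
f 64 65 66
f 64 66 54
f 65 51 67
f 65 67 66
f 66 67 68
f 66 68 54
f 67 51 69
f 67 69 68
f 68 69 70
f 68 70 54
f 69 51 71
f 69 71 70
f 70 71 72
f 70 72 54
f 71 51 73
f 71 73 72
f 72 73 74
f 72 74 54
f 73 51 75
f 73 75 74
f 74 75 76
f 74 76 54
f 75 51 52
f 75 52 76
f 76 52 53
f 76 53 54
f 78 80 77
f 81 78 77
f 77 80 79
f 79 81 77
f 78 84 80
f 82 78 81
f 82 84 78
f 80 84 79
f 83 81 79
f 79 84 83
f 83 82 81
f 84 82 83
f 86 88 85
f 89 86 85
f 85 88 87
f 87 89 85
f 86 92 88
f 90 86 89
f 90 92 86
f 88 92 87
f 91 89 87
f 87 92 91
f 91 90 89
f 92 90 91



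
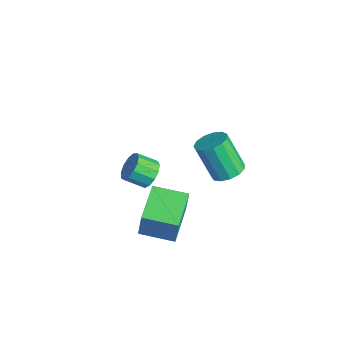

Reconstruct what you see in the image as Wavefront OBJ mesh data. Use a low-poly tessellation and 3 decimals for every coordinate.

v -1.887 0.317 -2.452
v -1.681 0.4 -1.06
v -0.94 1.712 -2.675
v -0.735 1.795 -1.283
v -0.145 -0.895 -2.637
v 0.06 -0.812 -1.245
v 0.801 0.5 -2.86
v 1.007 0.583 -1.468
v 1.732 2.576 2.501
v 2.401 2.798 2.856
v 1.678 2.266 4.554
v 1.008 2.044 4.199
v 2.136 3.155 2.855
v 1.413 2.623 4.552
v 1.742 3.328 2.742
v 1.019 2.797 4.439
v 1.345 3.263 2.552
v 0.622 2.731 4.249
v 1.07 2.979 2.346
v 0.347 2.447 4.043
v 1.006 2.567 2.19
v 0.283 2.036 3.887
v 1.172 2.158 2.132
v 0.449 1.627 3.829
v 1.515 1.882 2.192
v 0.792 1.35 3.889
v 1.928 1.826 2.35
v 1.205 1.294 4.047
v 2.278 2.008 2.556
v 1.555 1.476 4.253
v 2.454 2.37 2.745
v 1.731 1.838 4.442
v -3.095 0.86 -1.733
v -2.39 0.788 -1.406
v -2.76 -0.091 -0.8
v -3.465 -0.02 -1.127
v -2.619 1.062 -1.149
v -2.989 0.183 -0.543
v -2.999 1.271 -1.077
v -3.368 0.392 -0.471
v -3.409 1.35 -1.214
v -3.779 0.471 -0.608
v -3.72 1.273 -1.515
v -4.09 0.394 -0.909
v -3.832 1.065 -1.885
v -4.202 0.186 -1.279
v -3.71 0.791 -2.207
v -4.08 -0.088 -1.601
v -3.393 0.54 -2.379
v -3.763 -0.339 -1.773
v -2.982 0.39 -2.345
v -3.352 -0.489 -1.739
v -2.606 0.389 -2.117
v -2.976 -0.49 -1.511
v -2.386 0.537 -1.767
v -2.755 -0.342 -1.161
f 2 4 1
f 5 2 1
f 1 4 3
f 3 5 1
f 2 8 4
f 6 2 5
f 6 8 2
f 4 8 3
f 7 5 3
f 3 8 7
f 7 6 5
f 8 6 7
f 10 9 13
f 10 13 11
f 11 13 14
f 11 14 12
f 13 9 15
f 13 15 14
f 14 15 16
f 14 16 12
f 15 9 17
f 15 17 16
f 16 17 18
f 16 18 12
f 17 9 19
f 17 19 18
f 18 19 20
f 18 20 12
f 19 9 21
f 19 21 20
f 20 21 22
f 20 22 12
f 21 9 23
f 21 23 22
f 22 23 24
f 22 24 12
f 23 9 25
f 23 25 24
f 24 25 26
f 24 26 12
f 25 9 27
f 25 27 26
f 26 27 28
f 26 28 12
f 27 9 29
f 27 29 28
f 28 29 30
f 28 30 12
f 29 9 31
f 29 31 30
f 30 31 32
f 30 32 12
f 31 9 10
f 31 10 32
f 32 10 11
f 32 11 12
f 34 33 37
f 34 37 35
f 35 37 38
f 35 38 36
f 37 33 39
f 37 39 38
f 38 39 40
f 38 40 36
f 39 33 41
f 39 41 40
f 40 41 42
f 40 42 36
f 41 33 43
f 41 43 42
f 42 43 44
f 42 44 36
f 43 33 45
f 43 45 44
f 44 45 46
f 44 46 36
f 45 33 47
f 45 47 46
f 46 47 48
f 46 48 36
f 47 33 49
f 47 49 48
f 48 49 50
f 48 50 36
f 49 33 51
f 49 51 50
f 50 51 52
f 50 52 36
f 51 33 53
f 51 53 52
f 52 53 54
f 52 54 36
f 53 33 55
f 53 55 54
f 54 55 56
f 54 56 36
f 55 33 34
f 55 34 56
f 56 34 35
f 56 35 36



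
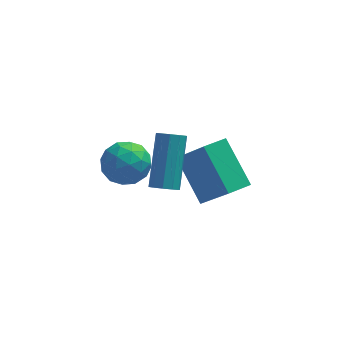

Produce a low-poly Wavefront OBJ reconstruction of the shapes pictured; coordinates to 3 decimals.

v 0.928 0.561 -0.673
v 1.471 -0.202 -0.476
v -0.291 -0.138 -0.024
v 0.252 -0.901 0.173
v 0.4 -0.077 0.635
v 1.154 0.355 0.234
v 0.026 -0.695 -0.734
v 0.78 -0.263 -1.135
v 0.913 -0.979 -0.514
v 1.145 -0.596 0.332
v 0.035 0.256 -0.832
v 0.267 0.639 0.014
v 1.307 0.241 -0.632
v -0.127 -0.581 0.132
v -0.039 -0.096 0.403
v 0.28 -0.545 0.519
v 1.12 0.569 -0.214
v 1.439 0.12 -0.099
v 0.81 0.194 0.555
v -0.259 -0.46 -0.401
v 0.06 -0.909 -0.286
v 0.9 0.205 -1.019
v 1.219 -0.244 -0.903
v 0.37 -0.534 -1.055
v 1.298 -0.664 -0.538
v 0.581 -1.075 -0.156
v 0.448 -0.954 -0.689
v 0.891 -0.7 -0.925
v 1.434 -0.439 -0.041
v 0.717 -0.85 0.341
v 0.805 -0.366 0.612
v 1.247 -0.112 0.376
v 1.106 -0.896 -0.063
v 0.463 0.51 -0.841
v -0.254 0.099 -0.459
v -0.067 -0.228 -0.876
v 0.375 0.026 -1.112
v 0.599 0.735 -0.344
v -0.118 0.324 0.038
v 0.289 0.36 0.425
v 0.732 0.614 0.189
v 0.074 0.556 -0.437
v 4.09 -1.746 -0.498
v 3.29 -0.339 0.793
v 3.171 -0.811 -2.087
v 2.371 0.596 -0.796
v 4.889 -1.176 -0.624
v 4.089 0.231 0.667
v 3.97 -0.241 -2.213
v 3.17 1.166 -0.922
v 1.834 -3.421 1.67
v 2.094 -3.77 1.973
v 2.385 -2.288 3.432
v 2.126 -1.939 3.13
v 2.312 -3.622 1.779
v 2.604 -2.14 3.239
v 2.348 -3.397 1.544
v 2.64 -1.916 3.003
v 2.188 -3.181 1.357
v 2.48 -1.7 2.816
v 1.893 -3.057 1.289
v 2.184 -1.575 2.749
v 1.575 -3.072 1.368
v 1.866 -1.59 2.827
v 1.356 -3.22 1.561
v 1.648 -1.738 3.021
v 1.32 -3.444 1.797
v 1.612 -1.963 3.256
v 1.48 -3.66 1.984
v 1.772 -2.179 3.443
v 1.776 -3.785 2.051
v 2.067 -2.303 3.511
f 1 38 17
f 38 12 41
f 17 41 6
f 38 41 17
f 1 17 13
f 17 6 18
f 13 18 2
f 17 18 13
f 1 13 22
f 13 2 23
f 22 23 8
f 13 23 22
f 1 22 34
f 22 8 37
f 34 37 11
f 22 37 34
f 1 34 38
f 34 11 42
f 38 42 12
f 34 42 38
f 2 18 29
f 18 6 32
f 29 32 10
f 18 32 29
f 6 41 19
f 41 12 40
f 19 40 5
f 41 40 19
f 12 42 39
f 42 11 35
f 39 35 3
f 42 35 39
f 11 37 36
f 37 8 24
f 36 24 7
f 37 24 36
f 8 23 28
f 23 2 25
f 28 25 9
f 23 25 28
f 4 30 16
f 30 10 31
f 16 31 5
f 30 31 16
f 4 16 14
f 16 5 15
f 14 15 3
f 16 15 14
f 4 14 21
f 14 3 20
f 21 20 7
f 14 20 21
f 4 21 26
f 21 7 27
f 26 27 9
f 21 27 26
f 4 26 30
f 26 9 33
f 30 33 10
f 26 33 30
f 5 31 19
f 31 10 32
f 19 32 6
f 31 32 19
f 3 15 39
f 15 5 40
f 39 40 12
f 15 40 39
f 7 20 36
f 20 3 35
f 36 35 11
f 20 35 36
f 9 27 28
f 27 7 24
f 28 24 8
f 27 24 28
f 10 33 29
f 33 9 25
f 29 25 2
f 33 25 29
f 44 46 43
f 47 44 43
f 43 46 45
f 45 47 43
f 44 50 46
f 48 44 47
f 48 50 44
f 46 50 45
f 49 47 45
f 45 50 49
f 49 48 47
f 50 48 49
f 52 51 55
f 52 55 53
f 53 55 56
f 53 56 54
f 55 51 57
f 55 57 56
f 56 57 58
f 56 58 54
f 57 51 59
f 57 59 58
f 58 59 60
f 58 60 54
f 59 51 61
f 59 61 60
f 60 61 62
f 60 62 54
f 61 51 63
f 61 63 62
f 62 63 64
f 62 64 54
f 63 51 65
f 63 65 64
f 64 65 66
f 64 66 54
f 65 51 67
f 65 67 66
f 66 67 68
f 66 68 54
f 67 51 69
f 67 69 68
f 68 69 70
f 68 70 54
f 69 51 71
f 69 71 70
f 70 71 72
f 70 72 54
f 71 51 52
f 71 52 72
f 72 52 53
f 72 53 54



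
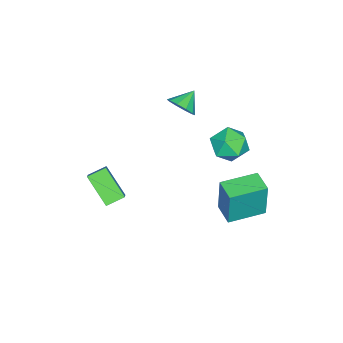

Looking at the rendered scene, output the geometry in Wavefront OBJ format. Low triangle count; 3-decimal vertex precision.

v -0.828 -2.445 -1.433
v -1.332 -3.659 -0.232
v -0.031 -2.043 -0.692
v -0.535 -3.256 0.508
v -0.185 -3.064 -1.788
v -0.689 -4.277 -0.588
v 0.612 -2.661 -1.048
v 0.108 -3.875 0.153
v -3.385 1.052 -3.109
v -3.237 1.175 -1.048
v -4.784 2.322 -3.085
v -4.637 2.445 -1.023
v -2.603 1.915 -3.217
v -2.456 2.038 -1.155
v -4.003 3.185 -3.192
v -3.855 3.308 -1.131
v -3.514 -0.939 3.406
v -3.073 -0.472 3.812
v -4.366 -0.681 4.034
v -3.259 -0.225 3.459
v -3.542 -0.251 3.085
v -3.814 -0.54 2.834
v -3.972 -0.981 2.801
v -3.954 -1.406 3
v -3.768 -1.653 3.354
v -3.485 -1.627 3.728
v -3.213 -1.338 3.979
v -3.055 -0.897 4.011
v -2.179 2.207 1.877
v -1.61 1.717 2.535
v -3.41 2.183 2.925
v -2.841 1.693 3.583
v -2.641 2.647 3.363
v -1.88 2.661 2.715
v -3.14 1.239 2.745
v -2.379 1.253 2.097
v -2.203 1.118 3.071
v -1.895 1.988 3.453
v -3.125 1.912 2.007
v -2.817 2.782 2.389
f 2 4 1
f 5 2 1
f 1 4 3
f 3 5 1
f 2 8 4
f 6 2 5
f 6 8 2
f 4 8 3
f 7 5 3
f 3 8 7
f 7 6 5
f 8 6 7
f 10 12 9
f 13 10 9
f 9 12 11
f 11 13 9
f 10 16 12
f 14 10 13
f 14 16 10
f 12 16 11
f 15 13 11
f 11 16 15
f 15 14 13
f 16 14 15
f 18 17 20
f 18 20 19
f 20 17 21
f 20 21 19
f 21 17 22
f 21 22 19
f 22 17 23
f 22 23 19
f 23 17 24
f 23 24 19
f 24 17 25
f 24 25 19
f 25 17 26
f 25 26 19
f 26 17 27
f 26 27 19
f 27 17 28
f 27 28 19
f 28 17 18
f 28 18 19
f 29 40 34
f 29 34 30
f 29 30 36
f 29 36 39
f 29 39 40
f 30 34 38
f 34 40 33
f 40 39 31
f 39 36 35
f 36 30 37
f 32 38 33
f 32 33 31
f 32 31 35
f 32 35 37
f 32 37 38
f 33 38 34
f 31 33 40
f 35 31 39
f 37 35 36
f 38 37 30



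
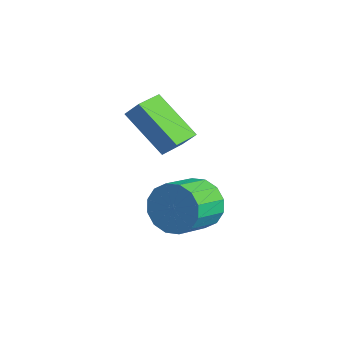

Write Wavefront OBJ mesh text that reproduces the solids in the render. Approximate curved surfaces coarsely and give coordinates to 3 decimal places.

v 0.999 -0.247 2.115
v 1.438 0.057 2.737
v 0.443 0.699 2.045
v 0.881 1.003 2.668
v 2.359 0.457 0.812
v 2.797 0.761 1.435
v 1.802 1.403 0.743
v 2.241 1.707 1.365
v 2.591 1.62 -1.649
v 3.155 1.597 -2.486
v 3.813 0.396 -2.009
v 3.249 0.42 -1.171
v 3.43 1.883 -2.146
v 4.088 0.682 -1.669
v 3.48 2.099 -1.672
v 4.139 0.898 -1.195
v 3.292 2.186 -1.193
v 3.951 0.986 -0.715
v 2.916 2.122 -0.835
v 3.575 0.922 -0.358
v 2.453 1.924 -0.695
v 3.112 0.723 -0.218
v 2.027 1.644 -0.811
v 2.685 0.443 -0.334
v 1.752 1.358 -1.151
v 2.41 0.157 -0.674
v 1.701 1.142 -1.625
v 2.36 -0.059 -1.148
v 1.889 1.054 -2.105
v 2.548 -0.146 -1.627
v 2.265 1.118 -2.462
v 2.924 -0.082 -1.985
v 2.728 1.317 -2.602
v 3.387 0.116 -2.125
f 2 4 1
f 5 2 1
f 1 4 3
f 3 5 1
f 2 8 4
f 6 2 5
f 6 8 2
f 4 8 3
f 7 5 3
f 3 8 7
f 7 6 5
f 8 6 7
f 10 9 13
f 10 13 11
f 11 13 14
f 11 14 12
f 13 9 15
f 13 15 14
f 14 15 16
f 14 16 12
f 15 9 17
f 15 17 16
f 16 17 18
f 16 18 12
f 17 9 19
f 17 19 18
f 18 19 20
f 18 20 12
f 19 9 21
f 19 21 20
f 20 21 22
f 20 22 12
f 21 9 23
f 21 23 22
f 22 23 24
f 22 24 12
f 23 9 25
f 23 25 24
f 24 25 26
f 24 26 12
f 25 9 27
f 25 27 26
f 26 27 28
f 26 28 12
f 27 9 29
f 27 29 28
f 28 29 30
f 28 30 12
f 29 9 31
f 29 31 30
f 30 31 32
f 30 32 12
f 31 9 33
f 31 33 32
f 32 33 34
f 32 34 12
f 33 9 10
f 33 10 34
f 34 10 11
f 34 11 12



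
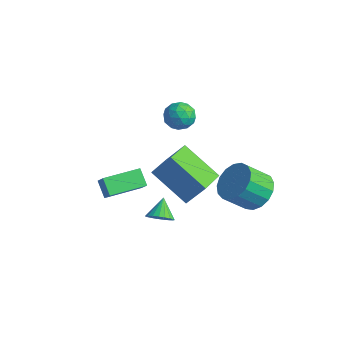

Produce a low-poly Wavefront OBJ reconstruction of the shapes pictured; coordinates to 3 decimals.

v 2.488 -3.554 1.614
v 2.77 -3.857 2.116
v 2.012 -2.886 2.286
v 2.952 -3.666 2.055
v 3.054 -3.456 1.919
v 3.058 -3.264 1.729
v 2.963 -3.121 1.52
v 2.787 -3.053 1.327
v 2.558 -3.072 1.184
v 2.318 -3.174 1.115
v 2.106 -3.342 1.133
v 1.961 -3.547 1.234
v 1.907 -3.753 1.4
v 1.954 -3.924 1.604
v 2.092 -4.032 1.809
v 2.3 -4.057 1.981
v 2.539 -3.995 2.09
v 2.251 2.686 -0.769
v 3.15 2.816 -0.203
v 2.628 1.825 0.854
v 1.729 1.694 0.289
v 2.836 3.177 -0.019
v 2.314 2.186 1.038
v 2.388 3.425 -0.007
v 1.867 2.434 1.05
v 1.909 3.504 -0.17
v 1.387 2.513 0.887
v 1.508 3.395 -0.469
v 0.986 2.404 0.588
v 1.277 3.124 -0.838
v 0.756 2.133 0.219
v 1.269 2.753 -1.19
v 0.748 1.761 -0.133
v 1.487 2.366 -1.446
v 0.965 1.374 -0.389
v 1.879 2.052 -1.546
v 1.357 1.061 -0.489
v 2.356 1.883 -1.469
v 1.835 0.892 -0.412
v 2.809 1.899 -1.231
v 2.288 0.908 -0.174
v 3.135 2.094 -0.887
v 2.613 1.103 0.17
v 3.257 2.425 -0.516
v 2.736 1.434 0.541
v 3.098 -2.574 2.441
v 1.322 -2.965 3.642
v 2.376 -1.051 1.869
v 0.6 -1.442 3.07
v 3.64 -1.938 3.45
v 1.864 -2.329 4.651
v 2.918 -0.415 2.878
v 1.142 -0.806 4.079
v -2.904 -2.09 -1.755
v -3.629 -1.86 -1.105
v -2.381 -0.264 -1.816
v -3.105 -0.035 -1.165
v -2.355 -2.225 -1.095
v -3.079 -1.996 -0.444
v -1.831 -0.4 -1.155
v -2.556 -0.17 -0.505
v -1.841 1.746 3.696
v -1.573 2.199 3.081
v -1.607 0.661 2.999
v -1.339 1.114 2.384
v -0.911 1.069 3.07
v -1.056 1.739 3.5
v -2.124 1.121 2.58
v -2.269 1.791 3.01
v -1.748 1.813 2.391
v -0.998 1.78 2.694
v -2.182 1.08 3.386
v -1.432 1.047 3.689
v -1.728 2.068 3.449
v -1.452 0.792 2.631
v -1.201 0.766 3.034
v -1.043 1.032 2.672
v -1.424 1.797 3.696
v -1.266 2.063 3.334
v -0.877 1.399 3.328
v -1.914 0.797 2.746
v -1.756 1.063 2.384
v -2.137 1.828 3.408
v -1.979 2.094 3.046
v -2.303 1.461 2.752
v -1.673 2.107 2.682
v -1.535 1.469 2.273
v -1.997 1.473 2.388
v -2.082 1.867 2.641
v -1.232 2.088 2.86
v -1.094 1.45 2.451
v -0.843 1.423 2.854
v -0.928 1.817 3.107
v -1.335 1.861 2.455
v -2.086 1.41 3.629
v -1.948 0.772 3.22
v -2.252 1.043 2.973
v -2.337 1.437 3.226
v -1.645 1.391 3.807
v -1.507 0.753 3.398
v -1.098 0.993 3.439
v -1.183 1.387 3.692
v -1.845 0.999 3.625
f 2 1 4
f 2 4 3
f 4 1 5
f 4 5 3
f 5 1 6
f 5 6 3
f 6 1 7
f 6 7 3
f 7 1 8
f 7 8 3
f 8 1 9
f 8 9 3
f 9 1 10
f 9 10 3
f 10 1 11
f 10 11 3
f 11 1 12
f 11 12 3
f 12 1 13
f 12 13 3
f 13 1 14
f 13 14 3
f 14 1 15
f 14 15 3
f 15 1 16
f 15 16 3
f 16 1 17
f 16 17 3
f 17 1 2
f 17 2 3
f 19 18 22
f 19 22 20
f 20 22 23
f 20 23 21
f 22 18 24
f 22 24 23
f 23 24 25
f 23 25 21
f 24 18 26
f 24 26 25
f 25 26 27
f 25 27 21
f 26 18 28
f 26 28 27
f 27 28 29
f 27 29 21
f 28 18 30
f 28 30 29
f 29 30 31
f 29 31 21
f 30 18 32
f 30 32 31
f 31 32 33
f 31 33 21
f 32 18 34
f 32 34 33
f 33 34 35
f 33 35 21
f 34 18 36
f 34 36 35
f 35 36 37
f 35 37 21
f 36 18 38
f 36 38 37
f 37 38 39
f 37 39 21
f 38 18 40
f 38 40 39
f 39 40 41
f 39 41 21
f 40 18 42
f 40 42 41
f 41 42 43
f 41 43 21
f 42 18 44
f 42 44 43
f 43 44 45
f 43 45 21
f 44 18 19
f 44 19 45
f 45 19 20
f 45 20 21
f 47 49 46
f 50 47 46
f 46 49 48
f 48 50 46
f 47 53 49
f 51 47 50
f 51 53 47
f 49 53 48
f 52 50 48
f 48 53 52
f 52 51 50
f 53 51 52
f 55 57 54
f 58 55 54
f 54 57 56
f 56 58 54
f 55 61 57
f 59 55 58
f 59 61 55
f 57 61 56
f 60 58 56
f 56 61 60
f 60 59 58
f 61 59 60
f 62 99 78
f 99 73 102
f 78 102 67
f 99 102 78
f 62 78 74
f 78 67 79
f 74 79 63
f 78 79 74
f 62 74 83
f 74 63 84
f 83 84 69
f 74 84 83
f 62 83 95
f 83 69 98
f 95 98 72
f 83 98 95
f 62 95 99
f 95 72 103
f 99 103 73
f 95 103 99
f 63 79 90
f 79 67 93
f 90 93 71
f 79 93 90
f 67 102 80
f 102 73 101
f 80 101 66
f 102 101 80
f 73 103 100
f 103 72 96
f 100 96 64
f 103 96 100
f 72 98 97
f 98 69 85
f 97 85 68
f 98 85 97
f 69 84 89
f 84 63 86
f 89 86 70
f 84 86 89
f 65 91 77
f 91 71 92
f 77 92 66
f 91 92 77
f 65 77 75
f 77 66 76
f 75 76 64
f 77 76 75
f 65 75 82
f 75 64 81
f 82 81 68
f 75 81 82
f 65 82 87
f 82 68 88
f 87 88 70
f 82 88 87
f 65 87 91
f 87 70 94
f 91 94 71
f 87 94 91
f 66 92 80
f 92 71 93
f 80 93 67
f 92 93 80
f 64 76 100
f 76 66 101
f 100 101 73
f 76 101 100
f 68 81 97
f 81 64 96
f 97 96 72
f 81 96 97
f 70 88 89
f 88 68 85
f 89 85 69
f 88 85 89
f 71 94 90
f 94 70 86
f 90 86 63
f 94 86 90



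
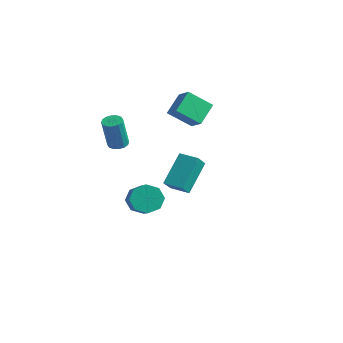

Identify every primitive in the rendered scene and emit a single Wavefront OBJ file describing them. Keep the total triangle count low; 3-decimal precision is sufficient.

v -1.296 2.068 3.313
v -1.617 3.268 4.207
v -2.245 2.274 2.696
v -2.566 3.474 3.59
v -0.414 3.066 2.29
v -0.735 4.266 3.184
v -1.363 3.272 1.673
v -1.684 4.472 2.567
v -2.912 1.058 -3.906
v -2.505 0.748 -4.73
v -1.141 -0.148 -3.718
v -1.548 0.162 -2.894
v -2.236 1.404 -4.51
v -0.873 0.508 -3.498
v -2.364 1.858 -3.936
v -1 0.961 -2.925
v -2.812 1.843 -3.344
v -1.448 0.946 -2.333
v -3.319 1.368 -3.082
v -1.955 0.472 -2.07
v -3.587 0.712 -3.302
v -2.224 -0.184 -2.29
v -3.46 0.259 -3.875
v -2.096 -0.638 -2.864
v -3.012 0.274 -4.467
v -1.648 -0.623 -3.456
v 2.351 -2.219 0.937
v 1.992 -0.761 2.419
v 2.13 -1.522 0.198
v 1.771 -0.064 1.68
v 3.429 -1.916 0.9
v 3.07 -0.458 2.382
v 3.208 -1.219 0.161
v 2.849 0.239 1.643
v -3.43 -0.201 0.782
v -2.965 -0.547 0.671
v -2.865 -1.044 2.626
v -3.33 -0.699 2.738
v -2.846 -0.273 0.735
v -2.747 -0.77 2.69
v -2.884 0.02 0.811
v -2.784 -0.477 2.766
v -3.068 0.254 0.88
v -2.968 -0.243 2.835
v -3.349 0.366 0.922
v -3.25 -0.131 2.878
v -3.651 0.326 0.928
v -3.552 -0.171 2.883
v -3.895 0.144 0.894
v -3.795 -0.353 2.849
v -4.013 -0.13 0.83
v -3.914 -0.627 2.785
v -3.976 -0.423 0.754
v -3.876 -0.92 2.709
v -3.792 -0.657 0.685
v -3.692 -1.154 2.64
v -3.51 -0.769 0.642
v -3.411 -1.266 2.598
v -3.208 -0.729 0.637
v -3.109 -1.226 2.592
f 2 4 1
f 5 2 1
f 1 4 3
f 3 5 1
f 2 8 4
f 6 2 5
f 6 8 2
f 4 8 3
f 7 5 3
f 3 8 7
f 7 6 5
f 8 6 7
f 10 9 13
f 10 13 11
f 11 13 14
f 11 14 12
f 13 9 15
f 13 15 14
f 14 15 16
f 14 16 12
f 15 9 17
f 15 17 16
f 16 17 18
f 16 18 12
f 17 9 19
f 17 19 18
f 18 19 20
f 18 20 12
f 19 9 21
f 19 21 20
f 20 21 22
f 20 22 12
f 21 9 23
f 21 23 22
f 22 23 24
f 22 24 12
f 23 9 25
f 23 25 24
f 24 25 26
f 24 26 12
f 25 9 10
f 25 10 26
f 26 10 11
f 26 11 12
f 28 30 27
f 31 28 27
f 27 30 29
f 29 31 27
f 28 34 30
f 32 28 31
f 32 34 28
f 30 34 29
f 33 31 29
f 29 34 33
f 33 32 31
f 34 32 33
f 36 35 39
f 36 39 37
f 37 39 40
f 37 40 38
f 39 35 41
f 39 41 40
f 40 41 42
f 40 42 38
f 41 35 43
f 41 43 42
f 42 43 44
f 42 44 38
f 43 35 45
f 43 45 44
f 44 45 46
f 44 46 38
f 45 35 47
f 45 47 46
f 46 47 48
f 46 48 38
f 47 35 49
f 47 49 48
f 48 49 50
f 48 50 38
f 49 35 51
f 49 51 50
f 50 51 52
f 50 52 38
f 51 35 53
f 51 53 52
f 52 53 54
f 52 54 38
f 53 35 55
f 53 55 54
f 54 55 56
f 54 56 38
f 55 35 57
f 55 57 56
f 56 57 58
f 56 58 38
f 57 35 59
f 57 59 58
f 58 59 60
f 58 60 38
f 59 35 36
f 59 36 60
f 60 36 37
f 60 37 38



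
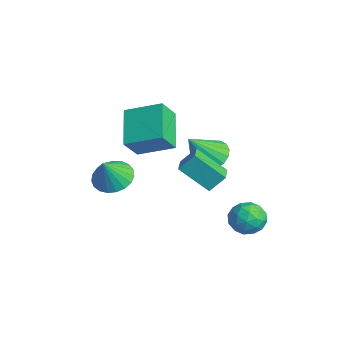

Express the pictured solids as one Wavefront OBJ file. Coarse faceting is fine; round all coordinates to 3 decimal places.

v 0.646 -3.294 -1.25
v 1.4 -3.826 -1.731
v 1.094 -3.926 0.15
v 1.601 -3.457 -1.629
v 1.637 -3.06 -1.461
v 1.502 -2.703 -1.257
v 1.219 -2.449 -1.052
v 0.836 -2.341 -0.881
v 0.421 -2.398 -0.774
v 0.045 -2.609 -0.75
v -0.227 -2.94 -0.811
v -0.348 -3.331 -0.949
v -0.298 -3.717 -1.139
v -0.084 -4.029 -1.348
v 0.257 -4.214 -1.54
v 0.664 -4.24 -1.682
v 1.069 -4.103 -1.75
v 3.323 -1.109 0.466
v 3.48 -0.372 1.281
v 2.342 -0.612 0.206
v 2.499 0.125 1.022
v 4.221 0.035 -0.742
v 4.378 0.772 0.074
v 3.24 0.532 -1.001
v 3.397 1.269 -0.186
v 3.358 2.881 -3.623
v 3.845 2.75 -2.786
v 3.895 1.49 -4.154
v 4.382 1.359 -3.317
v 3.405 1.328 -3.323
v 3.073 2.187 -2.995
v 4.667 2.053 -3.945
v 4.335 2.912 -3.617
v 4.655 2.238 -2.985
v 3.875 1.79 -2.601
v 3.865 2.45 -4.339
v 3.085 2.002 -3.955
v 3.554 2.937 -3.158
v 4.186 1.303 -3.782
v 3.611 1.284 -3.786
v 3.898 1.207 -3.294
v 3.1 2.607 -3.281
v 3.387 2.53 -2.789
v 3.128 1.694 -3.105
v 4.353 1.71 -4.151
v 4.64 1.633 -3.659
v 3.842 3.033 -3.646
v 4.129 2.956 -3.154
v 4.612 2.546 -3.835
v 4.317 2.559 -2.783
v 4.632 1.742 -3.095
v 4.8 2.15 -3.464
v 4.604 2.655 -3.271
v 3.858 2.296 -2.557
v 4.174 1.479 -2.869
v 3.599 1.46 -2.873
v 3.404 1.966 -2.68
v 4.334 1.995 -2.674
v 3.566 2.761 -4.071
v 3.882 1.944 -4.383
v 4.336 2.274 -4.26
v 4.141 2.78 -4.067
v 3.108 2.498 -3.845
v 3.423 1.681 -4.157
v 3.136 1.585 -3.669
v 2.94 2.09 -3.476
v 3.406 2.245 -4.266
v -0.163 1.962 -1.699
v 0.644 2.549 -1.372
v 0.063 0.718 -0.021
v 0.277 2.755 -1.17
v -0.178 2.804 -1.072
v -0.629 2.686 -1.098
v -0.988 2.425 -1.244
v -1.184 2.072 -1.479
v -1.178 1.697 -1.758
v -0.97 1.374 -2.025
v -0.603 1.168 -2.227
v -0.149 1.119 -2.325
v 0.303 1.237 -2.299
v 0.662 1.498 -2.154
v 0.858 1.851 -1.918
v 0.851 2.226 -1.639
v -0.492 -1.611 1.504
v -0.125 -2.412 2.63
v 0.533 -0.12 2.23
v 0.9 -0.921 3.357
v 1.26 -2.299 0.443
v 1.627 -3.1 1.57
v 2.285 -0.808 1.17
v 2.652 -1.609 2.296
f 2 1 4
f 2 4 3
f 4 1 5
f 4 5 3
f 5 1 6
f 5 6 3
f 6 1 7
f 6 7 3
f 7 1 8
f 7 8 3
f 8 1 9
f 8 9 3
f 9 1 10
f 9 10 3
f 10 1 11
f 10 11 3
f 11 1 12
f 11 12 3
f 12 1 13
f 12 13 3
f 13 1 14
f 13 14 3
f 14 1 15
f 14 15 3
f 15 1 16
f 15 16 3
f 16 1 17
f 16 17 3
f 17 1 2
f 17 2 3
f 19 21 18
f 22 19 18
f 18 21 20
f 20 22 18
f 19 25 21
f 23 19 22
f 23 25 19
f 21 25 20
f 24 22 20
f 20 25 24
f 24 23 22
f 25 23 24
f 26 63 42
f 63 37 66
f 42 66 31
f 63 66 42
f 26 42 38
f 42 31 43
f 38 43 27
f 42 43 38
f 26 38 47
f 38 27 48
f 47 48 33
f 38 48 47
f 26 47 59
f 47 33 62
f 59 62 36
f 47 62 59
f 26 59 63
f 59 36 67
f 63 67 37
f 59 67 63
f 27 43 54
f 43 31 57
f 54 57 35
f 43 57 54
f 31 66 44
f 66 37 65
f 44 65 30
f 66 65 44
f 37 67 64
f 67 36 60
f 64 60 28
f 67 60 64
f 36 62 61
f 62 33 49
f 61 49 32
f 62 49 61
f 33 48 53
f 48 27 50
f 53 50 34
f 48 50 53
f 29 55 41
f 55 35 56
f 41 56 30
f 55 56 41
f 29 41 39
f 41 30 40
f 39 40 28
f 41 40 39
f 29 39 46
f 39 28 45
f 46 45 32
f 39 45 46
f 29 46 51
f 46 32 52
f 51 52 34
f 46 52 51
f 29 51 55
f 51 34 58
f 55 58 35
f 51 58 55
f 30 56 44
f 56 35 57
f 44 57 31
f 56 57 44
f 28 40 64
f 40 30 65
f 64 65 37
f 40 65 64
f 32 45 61
f 45 28 60
f 61 60 36
f 45 60 61
f 34 52 53
f 52 32 49
f 53 49 33
f 52 49 53
f 35 58 54
f 58 34 50
f 54 50 27
f 58 50 54
f 69 68 71
f 69 71 70
f 71 68 72
f 71 72 70
f 72 68 73
f 72 73 70
f 73 68 74
f 73 74 70
f 74 68 75
f 74 75 70
f 75 68 76
f 75 76 70
f 76 68 77
f 76 77 70
f 77 68 78
f 77 78 70
f 78 68 79
f 78 79 70
f 79 68 80
f 79 80 70
f 80 68 81
f 80 81 70
f 81 68 82
f 81 82 70
f 82 68 83
f 82 83 70
f 83 68 69
f 83 69 70
f 85 87 84
f 88 85 84
f 84 87 86
f 86 88 84
f 85 91 87
f 89 85 88
f 89 91 85
f 87 91 86
f 90 88 86
f 86 91 90
f 90 89 88
f 91 89 90



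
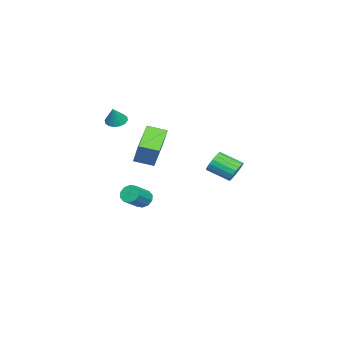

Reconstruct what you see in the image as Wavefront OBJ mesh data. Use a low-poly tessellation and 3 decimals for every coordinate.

v 3.899 4.286 0.082
v 4.105 3.976 -0.535
v 4.126 2.684 0.122
v 3.921 2.994 0.738
v 4.384 4.051 -0.396
v 4.405 2.759 0.261
v 4.567 4.173 -0.163
v 4.588 2.881 0.494
v 4.618 4.317 0.118
v 4.639 3.025 0.775
v 4.526 4.455 0.393
v 4.548 3.163 1.05
v 4.31 4.56 0.606
v 4.332 3.267 1.263
v 4.013 4.61 0.714
v 4.035 3.317 1.371
v 3.694 4.596 0.698
v 3.715 3.304 1.355
v 3.415 4.521 0.559
v 3.436 3.229 1.216
v 3.232 4.399 0.326
v 3.253 3.107 0.983
v 3.181 4.255 0.045
v 3.202 2.963 0.702
v 3.272 4.117 -0.23
v 3.294 2.825 0.427
v 3.488 4.013 -0.443
v 3.51 2.72 0.214
v 3.785 3.963 -0.551
v 3.807 2.67 0.106
v -0.271 -1.817 -1.59
v -0.004 -2.975 -1.27
v -2.214 -2.003 -0.642
v -1.947 -3.16 -0.321
v 0.367 -1.28 -0.179
v 0.634 -2.437 0.142
v -1.576 -1.465 0.77
v -1.309 -2.623 1.09
v -0.192 -2.47 -4.217
v 0.174 -2.015 -4.524
v 1.278 -2.395 -3.77
v 0.912 -2.85 -3.463
v 0.009 -1.842 -4.194
v 1.113 -2.222 -3.44
v -0.234 -1.908 -3.873
v 0.87 -2.288 -3.119
v -0.46 -2.19 -3.683
v 0.644 -2.57 -2.929
v -0.584 -2.578 -3.697
v 0.52 -2.958 -2.943
v -0.558 -2.925 -3.91
v 0.546 -3.305 -3.156
v -0.393 -3.098 -4.24
v 0.711 -3.478 -3.486
v -0.15 -3.032 -4.561
v 0.954 -3.412 -3.807
v 0.076 -2.75 -4.751
v 1.18 -3.13 -3.997
v 0.2 -2.362 -4.737
v 1.304 -2.742 -3.983
v 0.001 -3.969 1.78
v 0.535 -4.202 1.471
v 0.619 -3.931 2.82
v 0.559 -3.862 1.444
v 0.433 -3.551 1.508
v 0.192 -3.352 1.645
v -0.101 -3.318 1.817
v -0.366 -3.458 1.98
v -0.533 -3.735 2.09
v -0.557 -4.075 2.116
v -0.432 -4.386 2.053
v -0.19 -4.586 1.916
v 0.102 -4.62 1.743
v 0.368 -4.479 1.58
f 2 1 5
f 2 5 3
f 3 5 6
f 3 6 4
f 5 1 7
f 5 7 6
f 6 7 8
f 6 8 4
f 7 1 9
f 7 9 8
f 8 9 10
f 8 10 4
f 9 1 11
f 9 11 10
f 10 11 12
f 10 12 4
f 11 1 13
f 11 13 12
f 12 13 14
f 12 14 4
f 13 1 15
f 13 15 14
f 14 15 16
f 14 16 4
f 15 1 17
f 15 17 16
f 16 17 18
f 16 18 4
f 17 1 19
f 17 19 18
f 18 19 20
f 18 20 4
f 19 1 21
f 19 21 20
f 20 21 22
f 20 22 4
f 21 1 23
f 21 23 22
f 22 23 24
f 22 24 4
f 23 1 25
f 23 25 24
f 24 25 26
f 24 26 4
f 25 1 27
f 25 27 26
f 26 27 28
f 26 28 4
f 27 1 29
f 27 29 28
f 28 29 30
f 28 30 4
f 29 1 2
f 29 2 30
f 30 2 3
f 30 3 4
f 32 34 31
f 35 32 31
f 31 34 33
f 33 35 31
f 32 38 34
f 36 32 35
f 36 38 32
f 34 38 33
f 37 35 33
f 33 38 37
f 37 36 35
f 38 36 37
f 40 39 43
f 40 43 41
f 41 43 44
f 41 44 42
f 43 39 45
f 43 45 44
f 44 45 46
f 44 46 42
f 45 39 47
f 45 47 46
f 46 47 48
f 46 48 42
f 47 39 49
f 47 49 48
f 48 49 50
f 48 50 42
f 49 39 51
f 49 51 50
f 50 51 52
f 50 52 42
f 51 39 53
f 51 53 52
f 52 53 54
f 52 54 42
f 53 39 55
f 53 55 54
f 54 55 56
f 54 56 42
f 55 39 57
f 55 57 56
f 56 57 58
f 56 58 42
f 57 39 59
f 57 59 58
f 58 59 60
f 58 60 42
f 59 39 40
f 59 40 60
f 60 40 41
f 60 41 42
f 62 61 64
f 62 64 63
f 64 61 65
f 64 65 63
f 65 61 66
f 65 66 63
f 66 61 67
f 66 67 63
f 67 61 68
f 67 68 63
f 68 61 69
f 68 69 63
f 69 61 70
f 69 70 63
f 70 61 71
f 70 71 63
f 71 61 72
f 71 72 63
f 72 61 73
f 72 73 63
f 73 61 74
f 73 74 63
f 74 61 62
f 74 62 63



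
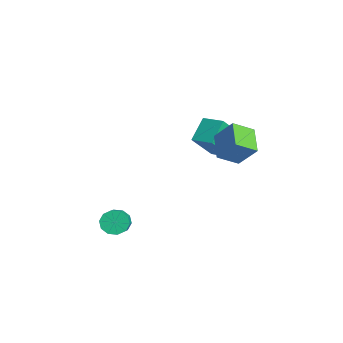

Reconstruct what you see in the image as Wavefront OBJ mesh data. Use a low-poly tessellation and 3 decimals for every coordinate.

v -2.097 2.97 -1.249
v -1.448 1.72 0.349
v -2.986 3.819 -0.224
v -2.336 2.568 1.374
v -1.084 3.772 -1.034
v -0.434 2.521 0.564
v -1.972 4.62 -0.009
v -1.323 3.37 1.589
v 1.972 3.103 1.863
v 2.082 1.958 2.531
v 2.646 3.854 3.04
v 2.755 2.71 3.708
v 3.425 2.85 1.192
v 3.534 1.706 1.86
v 4.098 3.602 2.369
v 4.208 2.457 3.037
v 0.96 -2.798 -3.689
v 1.377 -2.317 -4.124
v 2.437 -2.642 -3.465
v 2.02 -3.122 -3.031
v 1.217 -2.074 -3.747
v 2.277 -2.399 -3.088
v 0.959 -2.107 -3.348
v 2.02 -2.432 -2.689
v 0.702 -2.404 -3.08
v 1.762 -2.729 -2.421
v 0.543 -2.851 -3.045
v 1.603 -3.176 -2.386
v 0.543 -3.278 -3.255
v 1.603 -3.603 -2.596
v 0.703 -3.521 -3.632
v 1.763 -3.846 -2.973
v 0.96 -3.488 -4.031
v 2.021 -3.813 -3.372
v 1.218 -3.191 -4.299
v 2.278 -3.516 -3.64
v 1.377 -2.744 -4.334
v 2.437 -3.069 -3.675
f 2 4 1
f 5 2 1
f 1 4 3
f 3 5 1
f 2 8 4
f 6 2 5
f 6 8 2
f 4 8 3
f 7 5 3
f 3 8 7
f 7 6 5
f 8 6 7
f 10 12 9
f 13 10 9
f 9 12 11
f 11 13 9
f 10 16 12
f 14 10 13
f 14 16 10
f 12 16 11
f 15 13 11
f 11 16 15
f 15 14 13
f 16 14 15
f 18 17 21
f 18 21 19
f 19 21 22
f 19 22 20
f 21 17 23
f 21 23 22
f 22 23 24
f 22 24 20
f 23 17 25
f 23 25 24
f 24 25 26
f 24 26 20
f 25 17 27
f 25 27 26
f 26 27 28
f 26 28 20
f 27 17 29
f 27 29 28
f 28 29 30
f 28 30 20
f 29 17 31
f 29 31 30
f 30 31 32
f 30 32 20
f 31 17 33
f 31 33 32
f 32 33 34
f 32 34 20
f 33 17 35
f 33 35 34
f 34 35 36
f 34 36 20
f 35 17 37
f 35 37 36
f 36 37 38
f 36 38 20
f 37 17 18
f 37 18 38
f 38 18 19
f 38 19 20



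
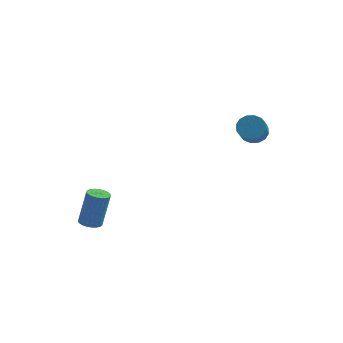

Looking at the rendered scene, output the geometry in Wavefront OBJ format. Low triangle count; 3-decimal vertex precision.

v -3.453 -2.245 -4.974
v -2.85 -2.446 -5.047
v -2.484 -2.096 -2.978
v -3.087 -1.895 -2.906
v -2.828 -2.186 -5.095
v -2.461 -1.835 -3.027
v -2.913 -1.935 -5.123
v -2.547 -1.585 -3.054
v -3.092 -1.738 -5.124
v -2.726 -1.388 -3.055
v -3.334 -1.629 -5.1
v -2.967 -1.279 -3.031
v -3.596 -1.626 -5.054
v -3.229 -1.276 -2.985
v -3.833 -1.731 -4.994
v -3.467 -1.38 -2.925
v -4.005 -1.924 -4.931
v -3.639 -1.574 -2.862
v -4.081 -2.173 -4.875
v -3.715 -1.822 -2.807
v -4.049 -2.434 -4.837
v -3.683 -2.084 -2.768
v -3.914 -2.663 -4.822
v -3.547 -2.312 -2.753
v -3.699 -2.819 -4.834
v -3.332 -2.469 -2.765
v -3.441 -2.876 -4.87
v -3.075 -2.526 -2.801
v -3.186 -2.824 -4.924
v -2.819 -2.474 -2.855
v -2.977 -2.672 -4.986
v -2.61 -2.322 -2.918
v 3.611 3.771 -0.232
v 4.405 3.825 -0.315
v 4.623 2.384 0.808
v 3.829 2.329 0.892
v 4.314 4.065 0.01
v 4.533 2.624 1.133
v 4.036 4.226 0.271
v 4.254 2.785 1.394
v 3.643 4.265 0.397
v 3.861 2.824 1.52
v 3.242 4.171 0.354
v 3.46 2.73 1.477
v 2.94 3.97 0.155
v 3.158 2.529 1.278
v 2.817 3.716 -0.148
v 3.035 2.275 0.975
v 2.907 3.476 -0.473
v 3.126 2.035 0.65
v 3.186 3.315 -0.734
v 3.404 1.874 0.389
v 3.579 3.276 -0.86
v 3.797 1.835 0.263
v 3.98 3.37 -0.817
v 4.198 1.929 0.306
v 4.282 3.571 -0.618
v 4.5 2.13 0.505
f 2 1 5
f 2 5 3
f 3 5 6
f 3 6 4
f 5 1 7
f 5 7 6
f 6 7 8
f 6 8 4
f 7 1 9
f 7 9 8
f 8 9 10
f 8 10 4
f 9 1 11
f 9 11 10
f 10 11 12
f 10 12 4
f 11 1 13
f 11 13 12
f 12 13 14
f 12 14 4
f 13 1 15
f 13 15 14
f 14 15 16
f 14 16 4
f 15 1 17
f 15 17 16
f 16 17 18
f 16 18 4
f 17 1 19
f 17 19 18
f 18 19 20
f 18 20 4
f 19 1 21
f 19 21 20
f 20 21 22
f 20 22 4
f 21 1 23
f 21 23 22
f 22 23 24
f 22 24 4
f 23 1 25
f 23 25 24
f 24 25 26
f 24 26 4
f 25 1 27
f 25 27 26
f 26 27 28
f 26 28 4
f 27 1 29
f 27 29 28
f 28 29 30
f 28 30 4
f 29 1 31
f 29 31 30
f 30 31 32
f 30 32 4
f 31 1 2
f 31 2 32
f 32 2 3
f 32 3 4
f 34 33 37
f 34 37 35
f 35 37 38
f 35 38 36
f 37 33 39
f 37 39 38
f 38 39 40
f 38 40 36
f 39 33 41
f 39 41 40
f 40 41 42
f 40 42 36
f 41 33 43
f 41 43 42
f 42 43 44
f 42 44 36
f 43 33 45
f 43 45 44
f 44 45 46
f 44 46 36
f 45 33 47
f 45 47 46
f 46 47 48
f 46 48 36
f 47 33 49
f 47 49 48
f 48 49 50
f 48 50 36
f 49 33 51
f 49 51 50
f 50 51 52
f 50 52 36
f 51 33 53
f 51 53 52
f 52 53 54
f 52 54 36
f 53 33 55
f 53 55 54
f 54 55 56
f 54 56 36
f 55 33 57
f 55 57 56
f 56 57 58
f 56 58 36
f 57 33 34
f 57 34 58
f 58 34 35
f 58 35 36

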